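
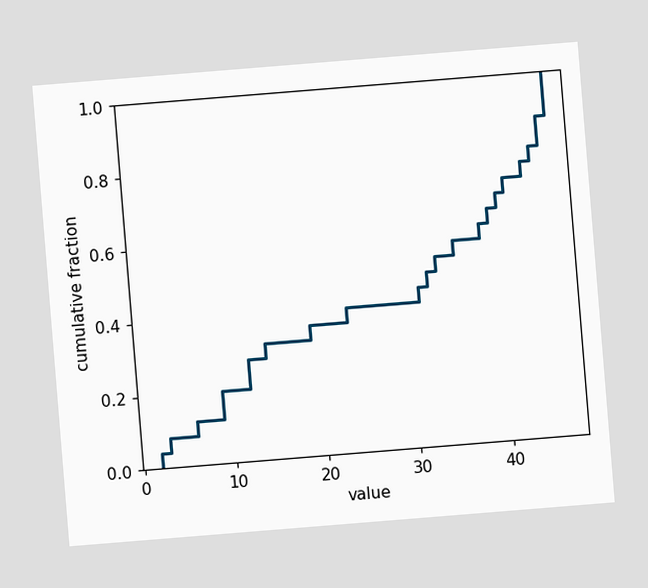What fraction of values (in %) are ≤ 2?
The chart is tilted about 5° counter-clockwise. At x=2 the ECDF step is at 4%.

4%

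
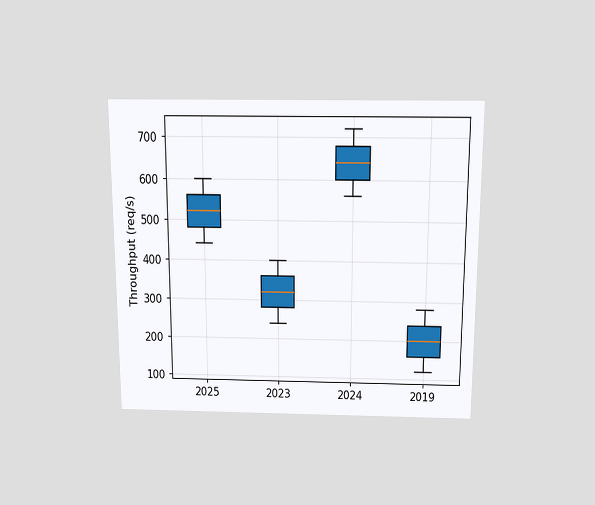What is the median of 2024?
640req/s

The chart is viewed slightly from above. The median line in the 2024 box sits at 640req/s.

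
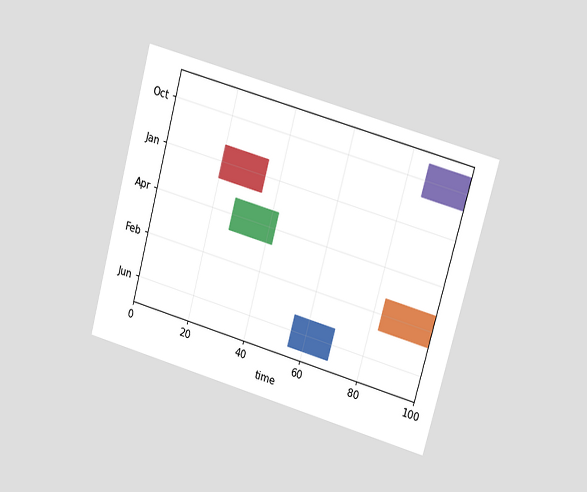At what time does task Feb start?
The chart is tilted about 15° clockwise and viewed at a slight angle. The Feb bar begins at t=83.

83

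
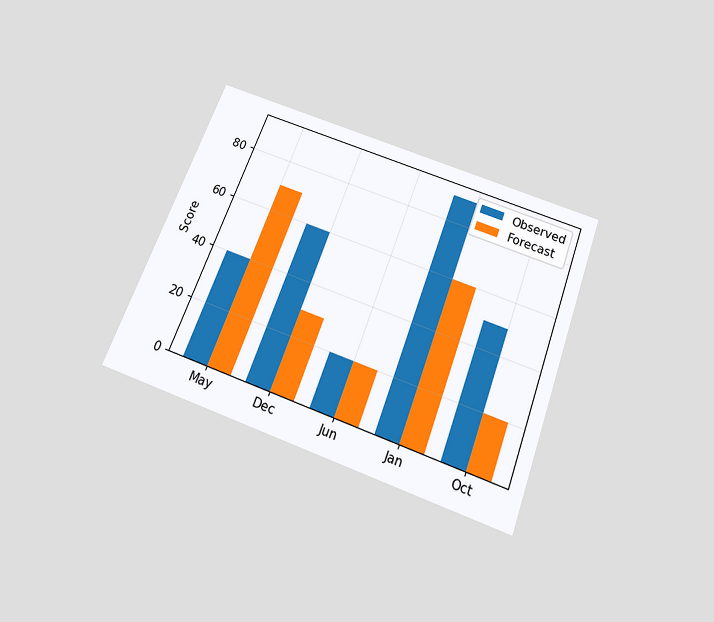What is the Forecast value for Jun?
The chart is tilted about 21° clockwise and viewed slightly from below. The Forecast bar at Jun reaches 20 on the y-axis.

20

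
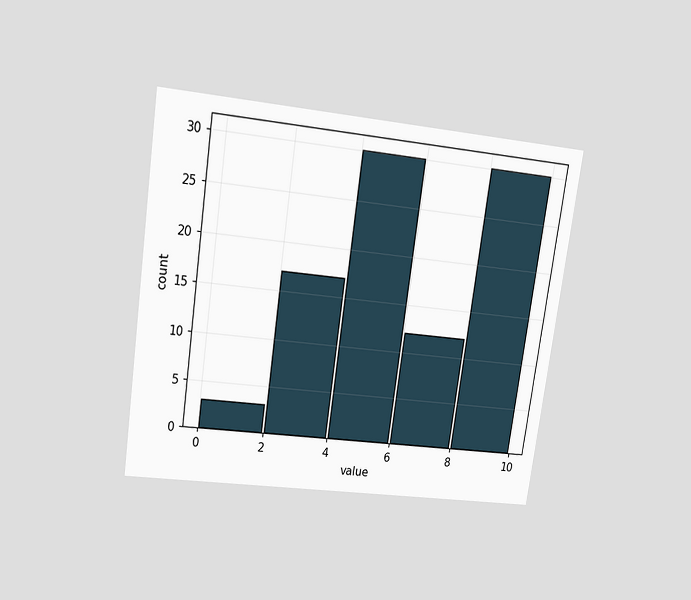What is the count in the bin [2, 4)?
17

The chart is tilted about 8° clockwise and viewed slightly from above. The [2, 4) bin has height 17.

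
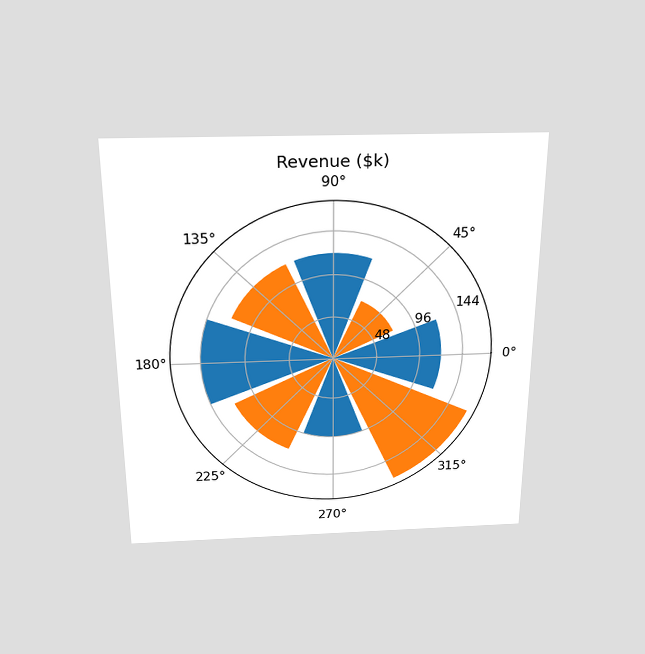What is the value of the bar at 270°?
$96k

The chart is viewed slightly from above. The bar at 270° reaches $96k on the radial axis.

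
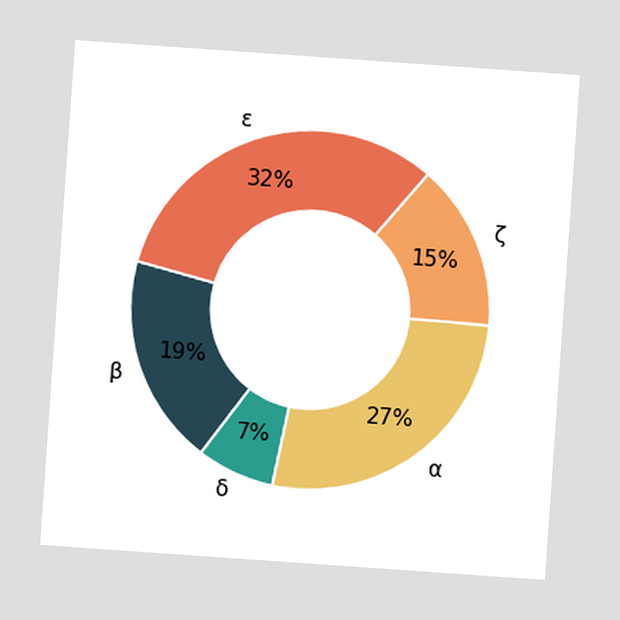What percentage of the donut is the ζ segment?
15%

The chart is tilted about 4° clockwise. The ζ segment takes up 15% of the ring.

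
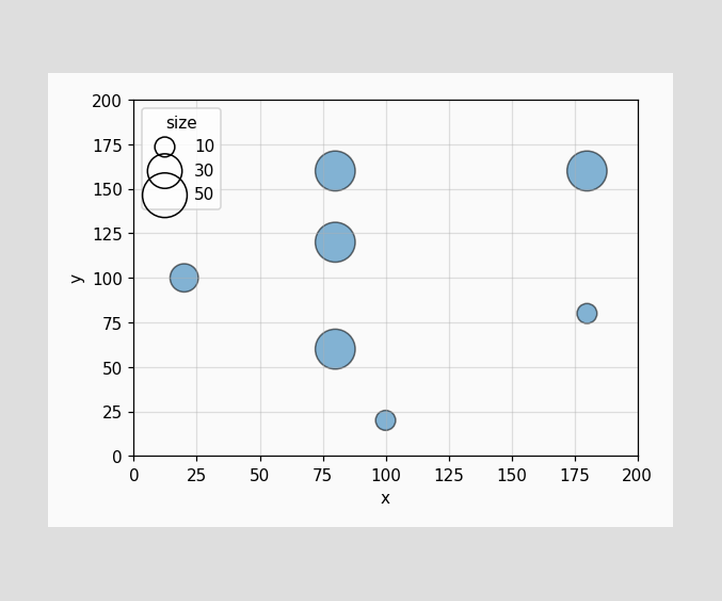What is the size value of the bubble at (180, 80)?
10

Matching the bubble at (180, 80) against the size legend gives 10.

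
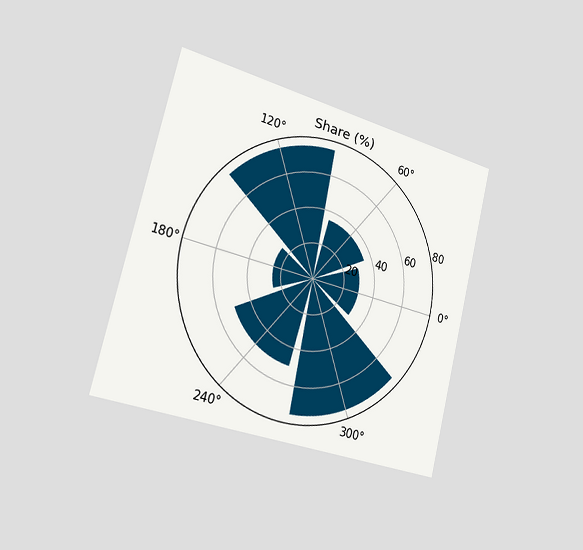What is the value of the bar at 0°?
30%

The chart is tilted about 14° clockwise and viewed slightly from the left. The bar at 0° reaches 30% on the radial axis.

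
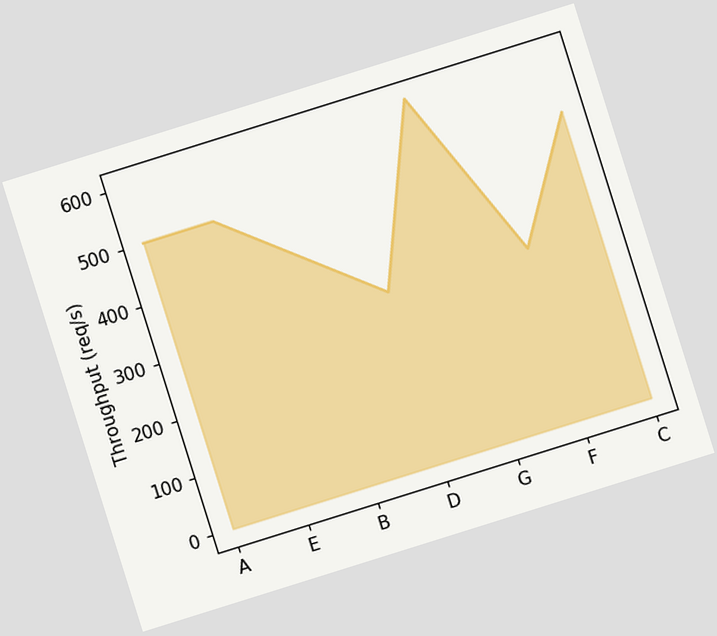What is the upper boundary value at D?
300req/s

The chart is tilted about 17° counter-clockwise. At D the upper boundary is at 300req/s.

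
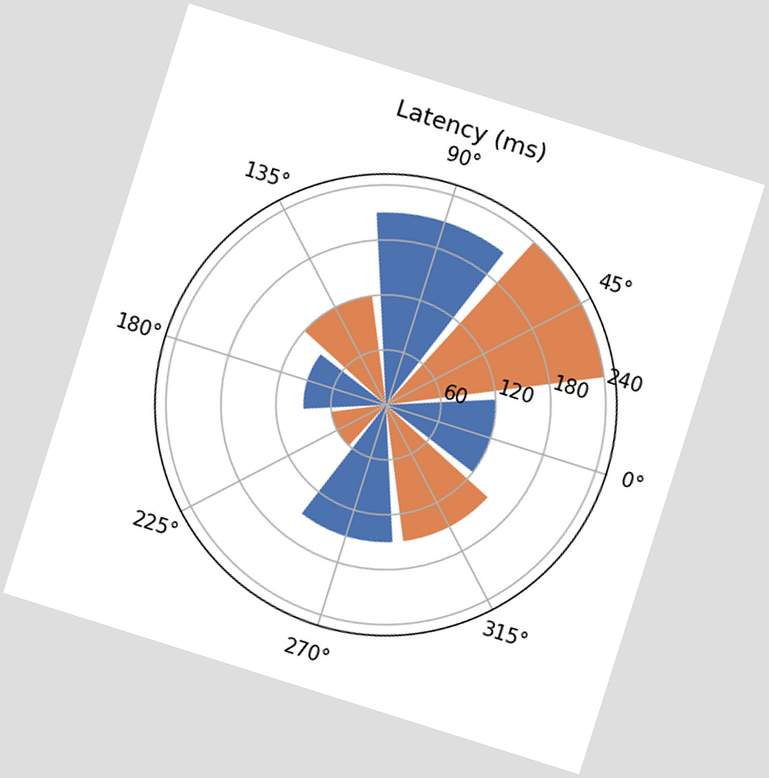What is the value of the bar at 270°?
The chart is tilted about 18° clockwise. The bar at 270° reaches 150ms on the radial axis.

150ms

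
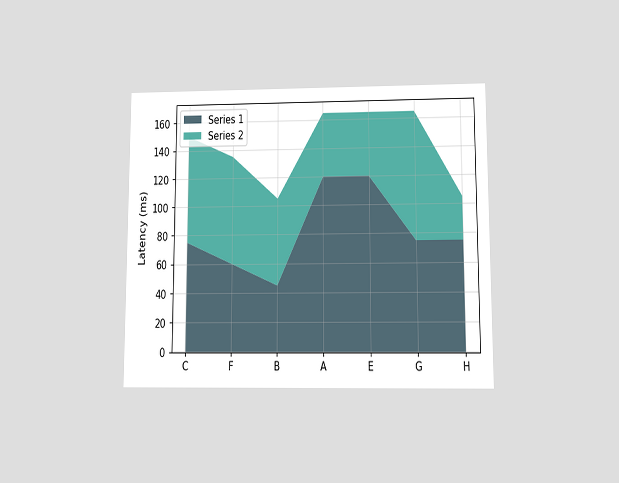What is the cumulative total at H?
105ms

The chart is viewed at a slight angle. The stacked total at H reaches 105ms.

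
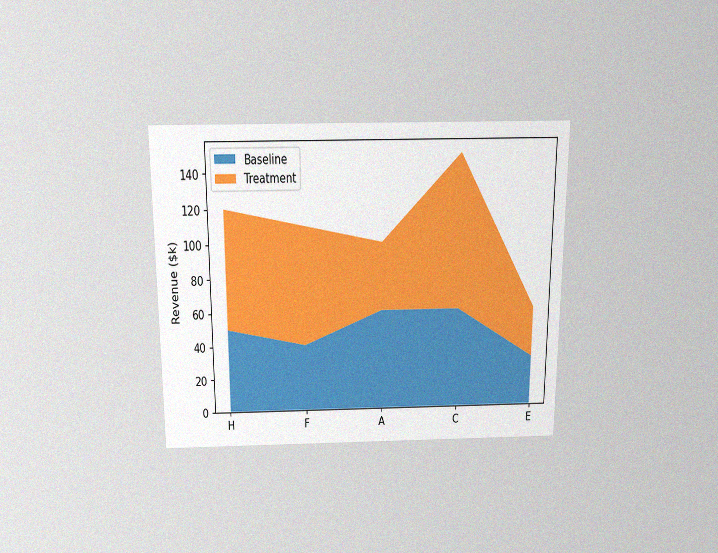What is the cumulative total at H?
The chart is viewed slightly from above, with some photo noise. The stacked total at H reaches $120k.

$120k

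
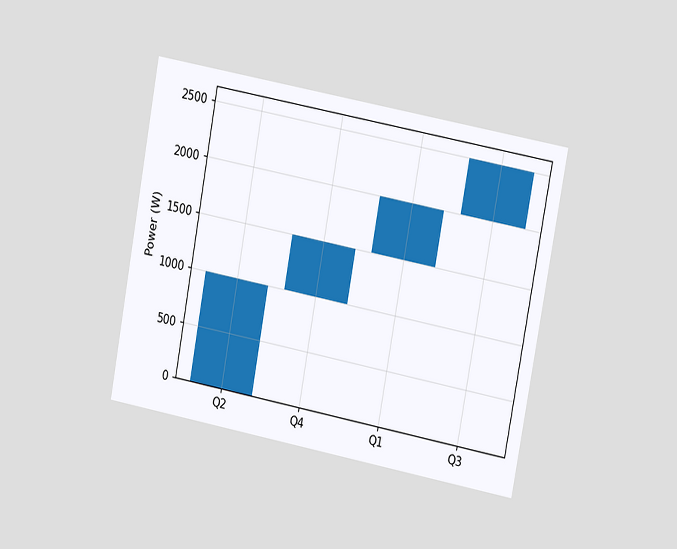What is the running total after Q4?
1500W

The chart is tilted about 11° clockwise and viewed at a slight angle. After Q4 the running total reaches 1500W.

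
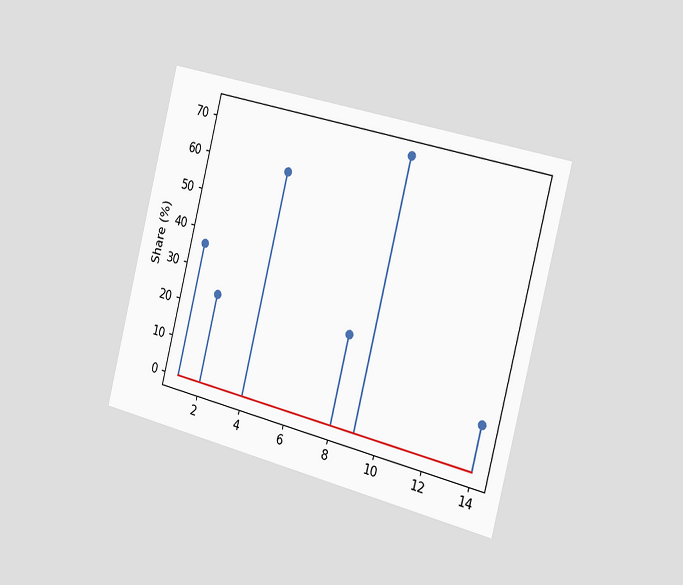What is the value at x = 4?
The chart is tilted about 14° clockwise and viewed slightly from the right. The stem at x=4 reaches 60%.

60%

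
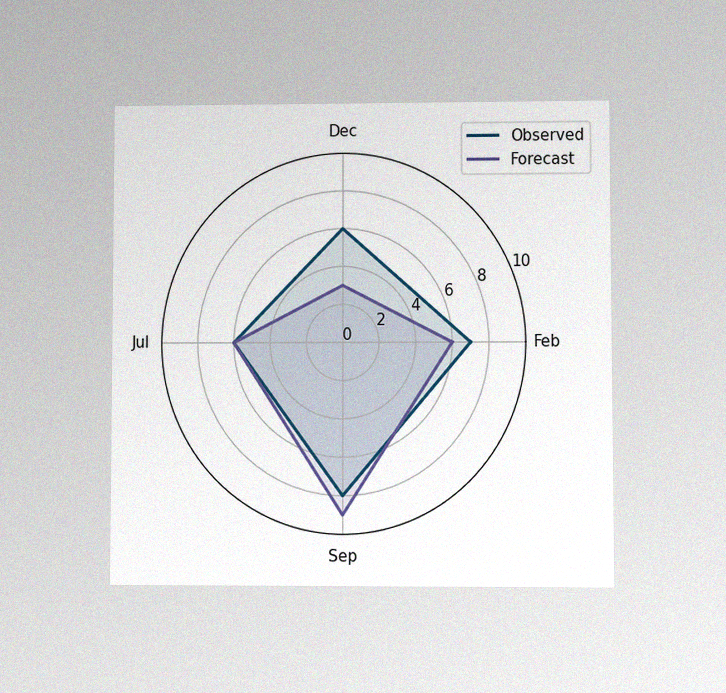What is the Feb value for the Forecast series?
6

The chart is viewed at a slight angle, with some photo noise. On the Feb axis, Forecast reaches 6.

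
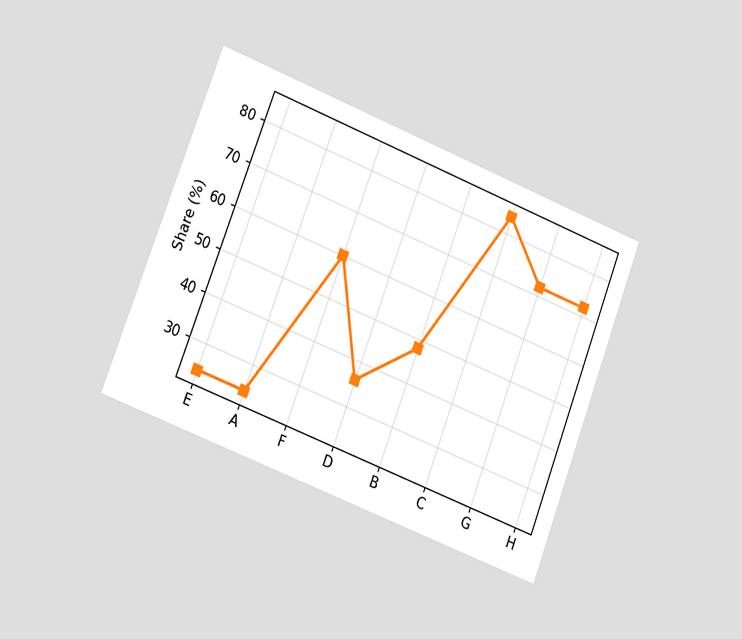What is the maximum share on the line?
The chart is tilted about 21° clockwise and viewed slightly from the left. The highest point is at C, and reading across to the y-axis gives 84%.

84%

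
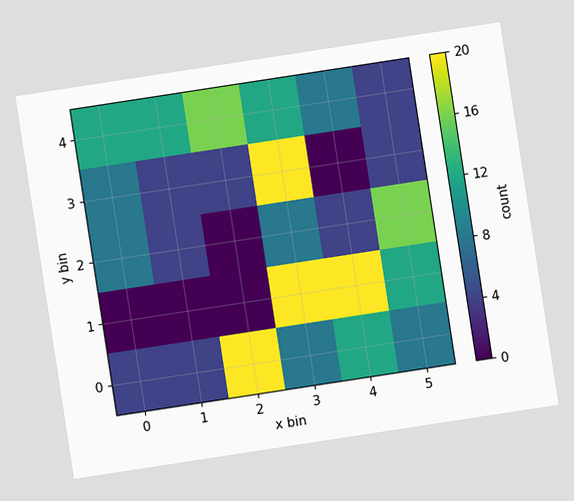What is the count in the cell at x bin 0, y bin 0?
4

The chart is tilted about 9° counter-clockwise. Matching the cell (0, 0) against the colorbar gives 4.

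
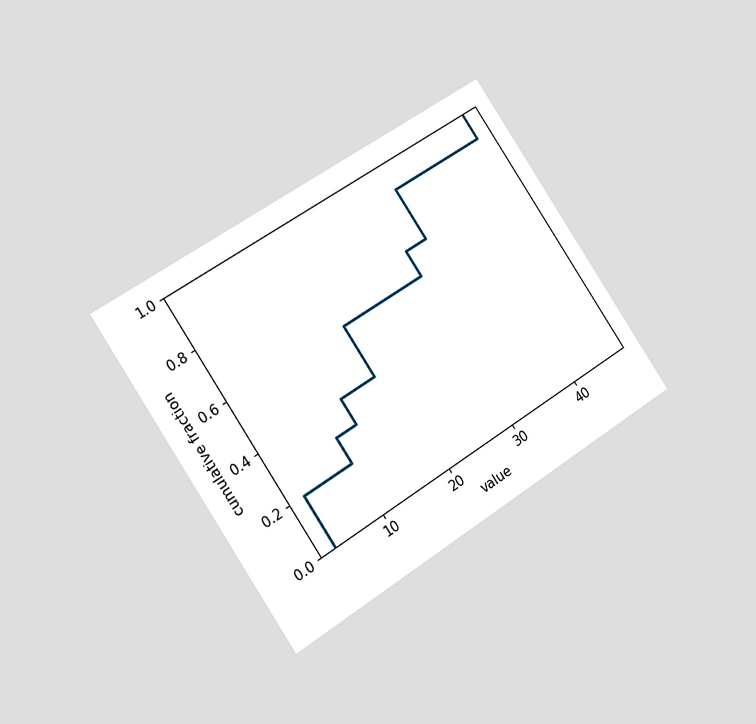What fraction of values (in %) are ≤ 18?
The chart is tilted about 34° counter-clockwise and viewed slightly from the left. At x=18 the ECDF step is at 60%.

60%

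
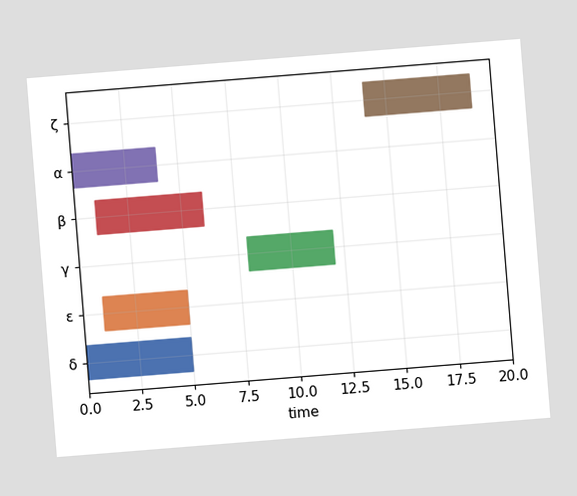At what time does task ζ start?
The chart is tilted about 5° counter-clockwise. The ζ bar begins at t=14.

14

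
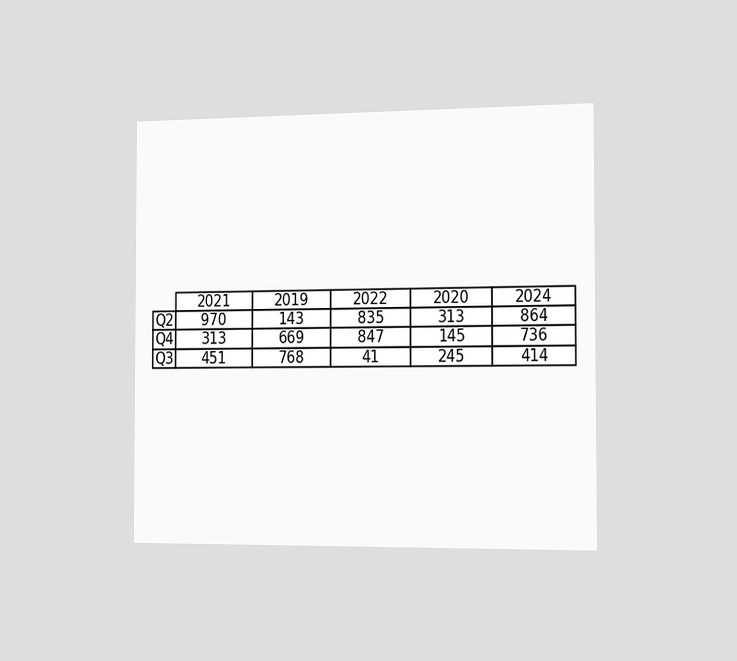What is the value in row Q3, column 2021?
The chart is viewed slightly from the right. The (Q3, 2021) cell reads 451.

451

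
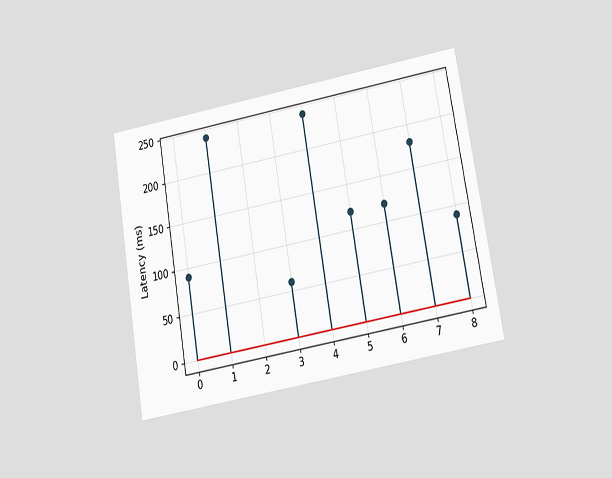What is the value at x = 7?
180ms

The chart is tilted about 10° counter-clockwise and viewed slightly from below. The stem at x=7 reaches 180ms.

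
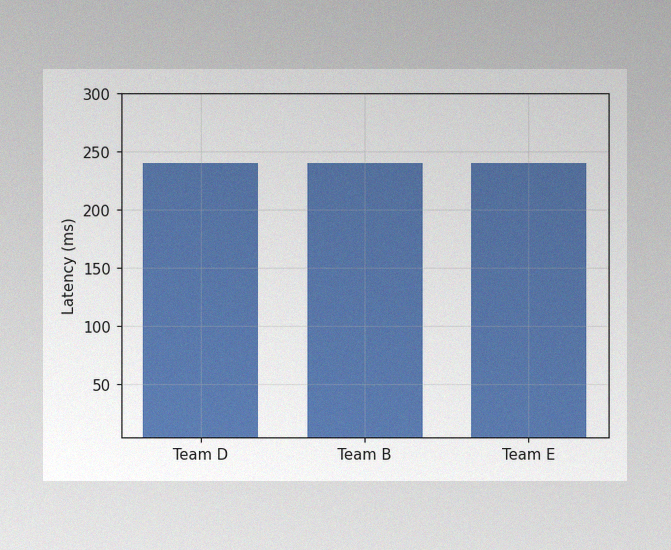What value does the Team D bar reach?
The image has some photo noise and uneven lighting. Reading along the chart's y-axis, the Team D bar reaches 240ms.

240ms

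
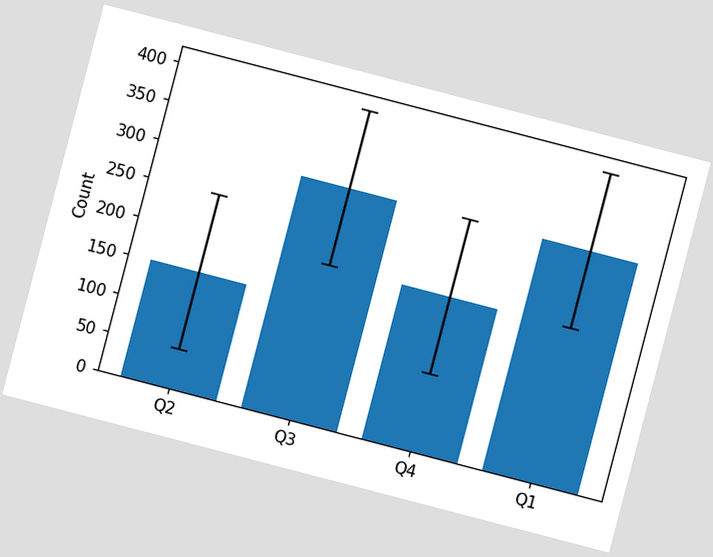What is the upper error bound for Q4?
300

The chart is tilted about 15° clockwise. The Q4 bar's upper whisker reaches 300.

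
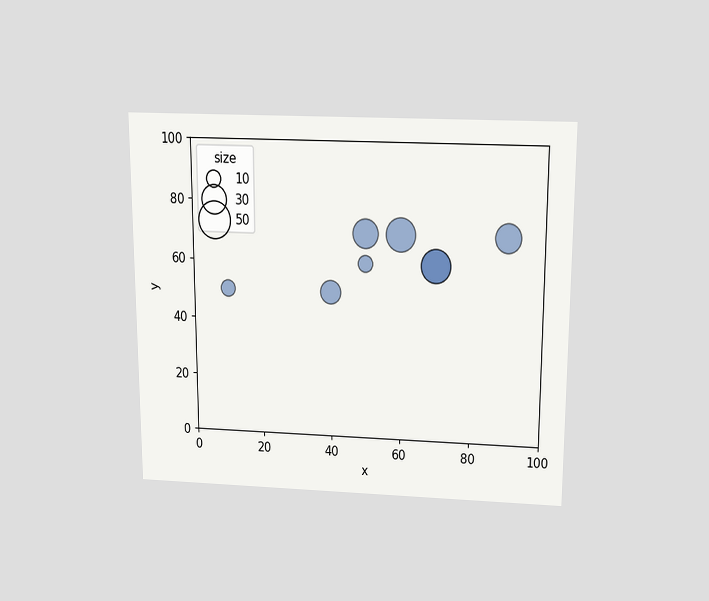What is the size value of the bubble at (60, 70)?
The chart is viewed slightly from above. Matching the bubble at (60, 70) against the size legend gives 40.

40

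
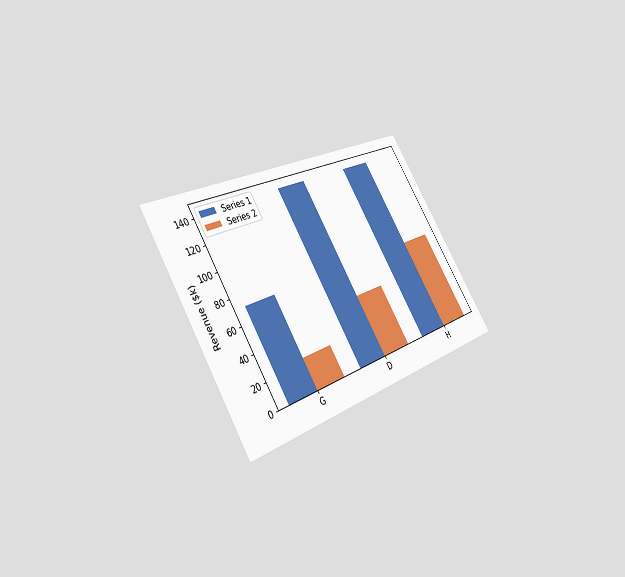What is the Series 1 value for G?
$72k

The chart is tilted about 32° counter-clockwise and viewed at a slight angle. The Series 1 bar at G reaches $72k on the y-axis.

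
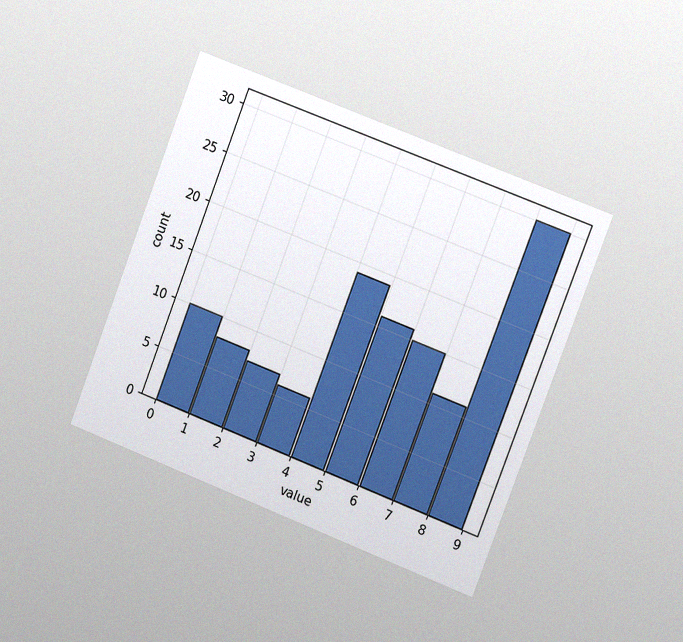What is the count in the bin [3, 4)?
6

The chart is tilted about 21° clockwise and viewed slightly from the right, with some photo noise. The [3, 4) bin has height 6.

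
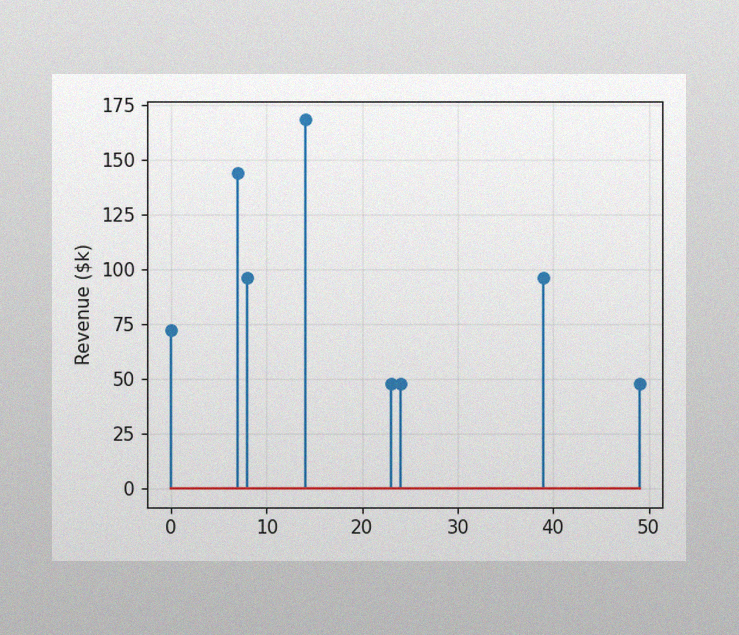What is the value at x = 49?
The image has some photo noise and uneven lighting. The stem at x=49 reaches $48k.

$48k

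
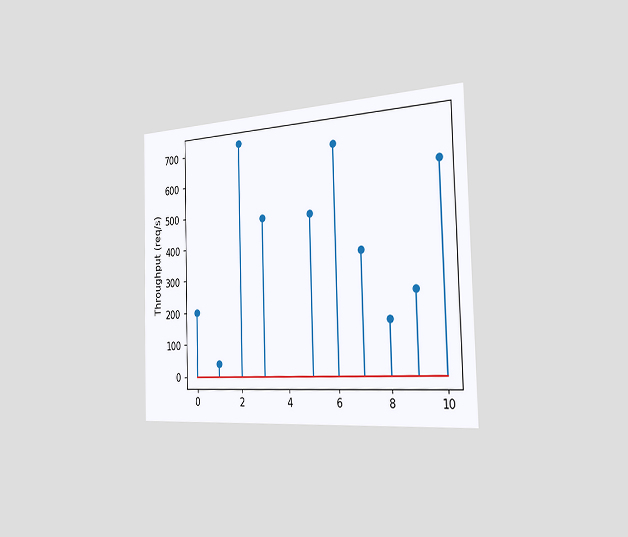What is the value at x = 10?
The chart is viewed slightly from the right. The stem at x=10 reaches 600req/s.

600req/s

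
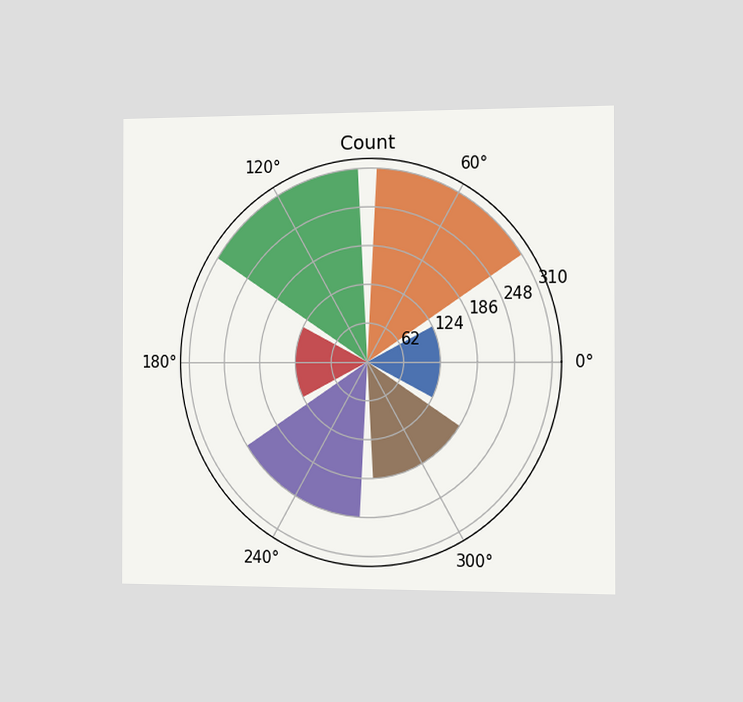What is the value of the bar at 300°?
The chart is viewed slightly from the right. The bar at 300° reaches 186 on the radial axis.

186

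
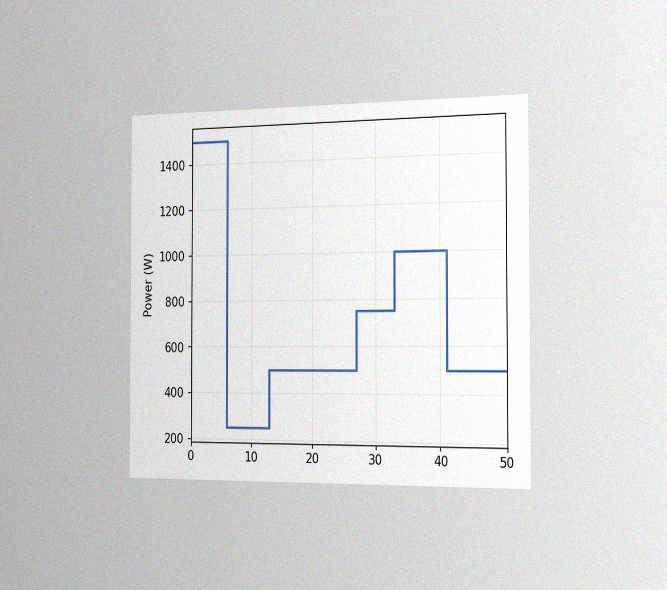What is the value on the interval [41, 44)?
500W

The chart is viewed slightly from the right, with some photo noise. On [41, 44) the step sits at 500W.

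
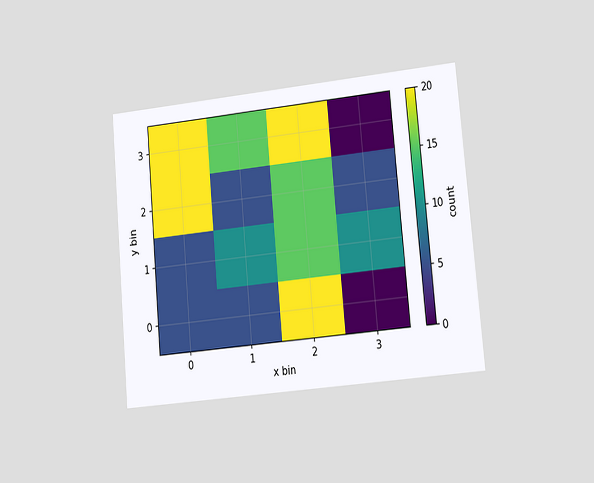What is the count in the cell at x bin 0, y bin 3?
The chart is tilted about 5° counter-clockwise and viewed at a slight angle. Matching the cell (0, 3) against the colorbar gives 20.

20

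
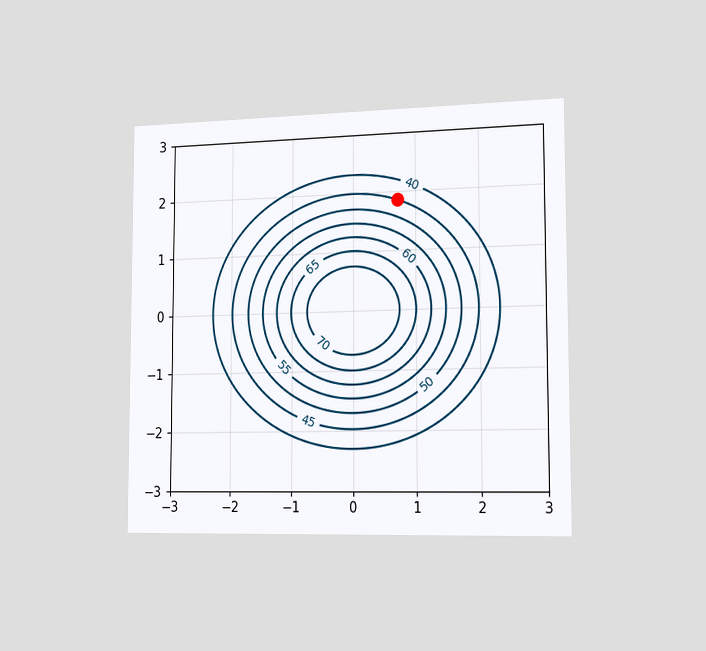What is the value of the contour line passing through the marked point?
The chart is viewed slightly from the right. The marked point sits on the contour labelled 45.

45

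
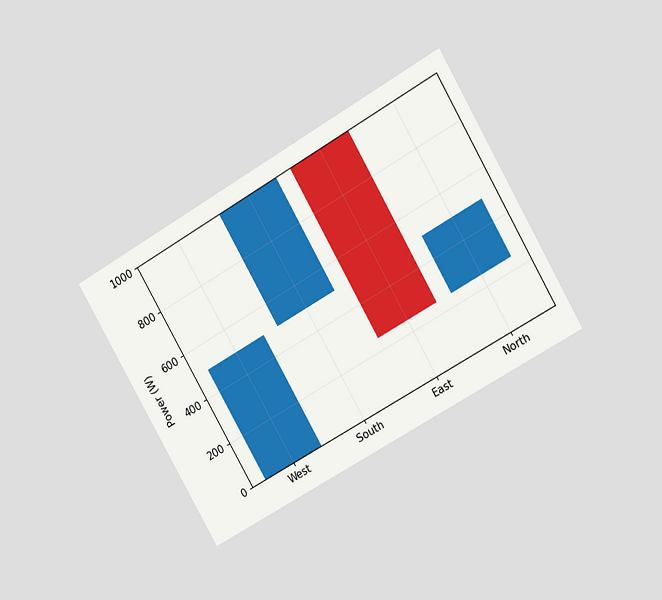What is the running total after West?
The chart is tilted about 30° counter-clockwise and viewed at a slight angle. After West the running total reaches 500W.

500W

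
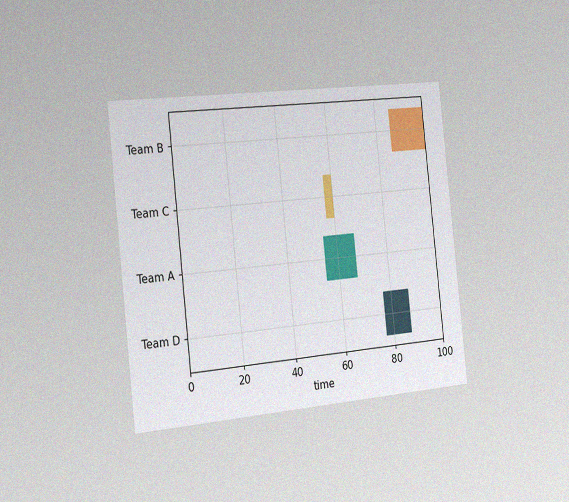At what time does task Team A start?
55

The chart is tilted about 6° counter-clockwise and viewed slightly from the left, with some photo noise. The Team A bar begins at t=55.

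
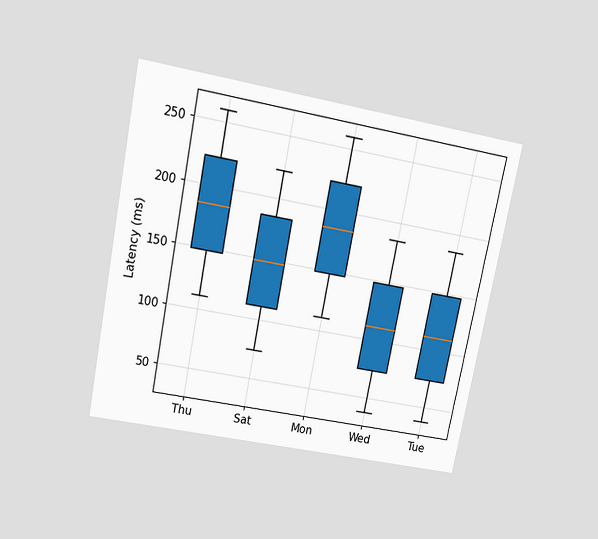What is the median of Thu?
The chart is tilted about 11° clockwise and viewed slightly from above. The median line in the Thu box sits at 185ms.

185ms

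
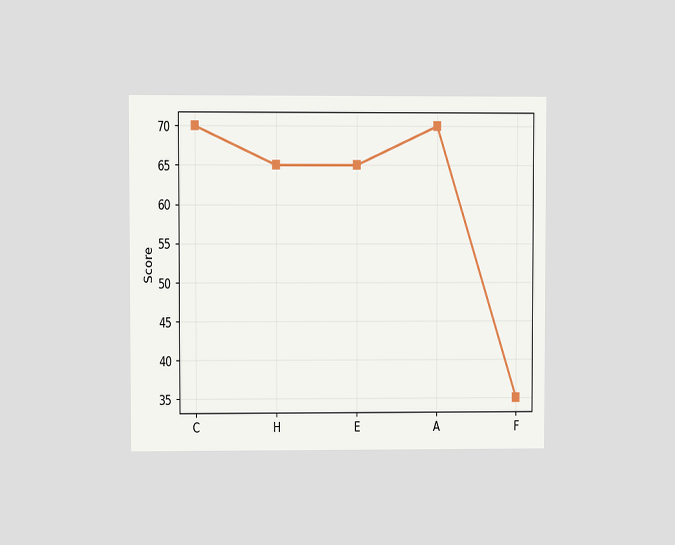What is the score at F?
35

The chart is viewed at a slight angle. At F, the line is at 35.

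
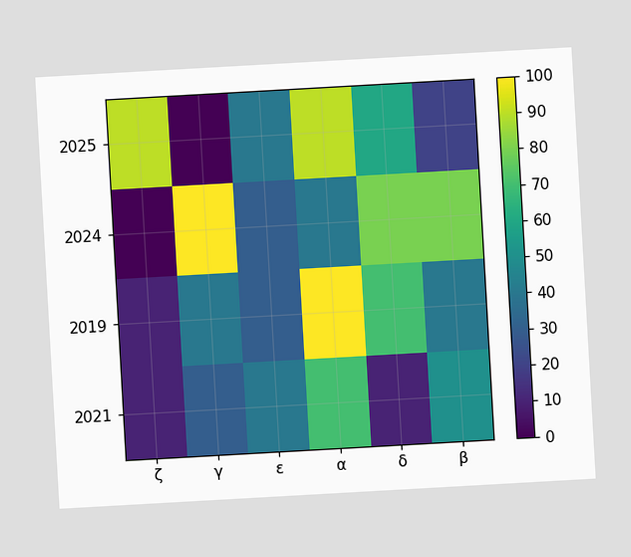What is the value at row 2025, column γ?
0

The chart is tilted about 3° counter-clockwise. Matching cell (2025, γ) against the colorbar gives 0.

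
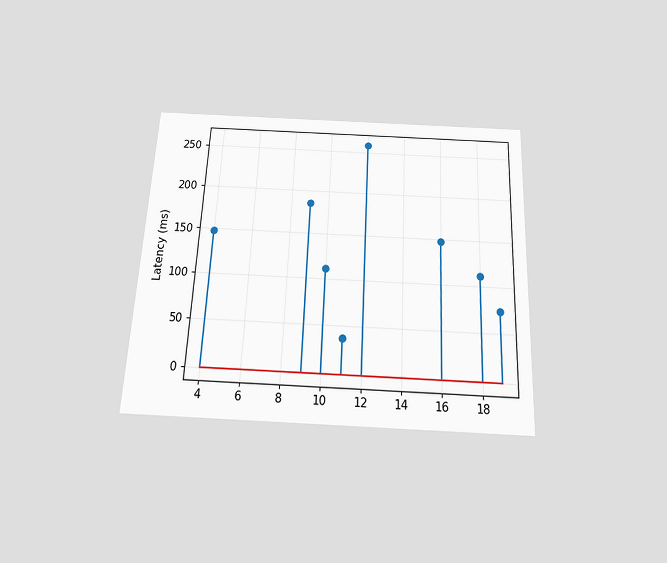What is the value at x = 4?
148ms

The chart is tilted about 3° clockwise and viewed slightly from below. The stem at x=4 reaches 148ms.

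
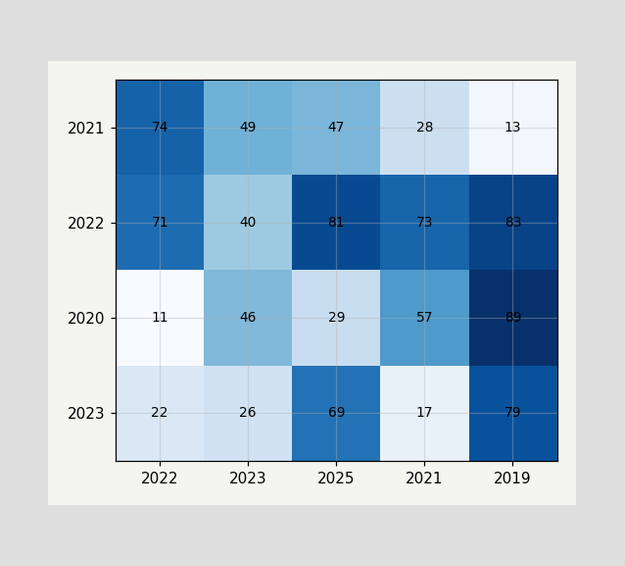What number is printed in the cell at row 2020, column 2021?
The (2020, 2021) cell reads 57.

57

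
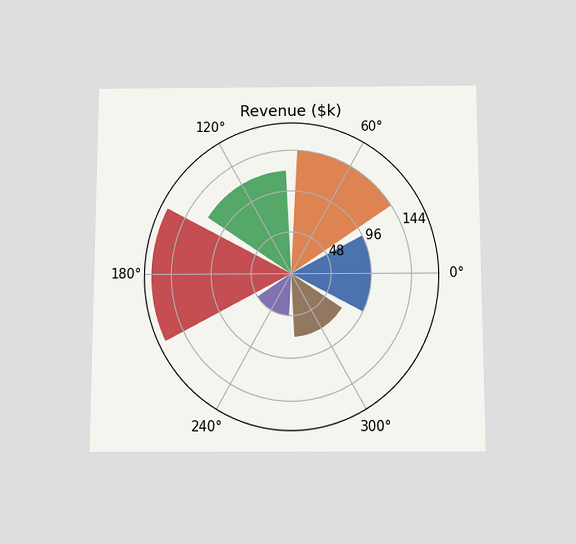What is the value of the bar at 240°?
The chart is viewed slightly from below. The bar at 240° reaches $48k on the radial axis.

$48k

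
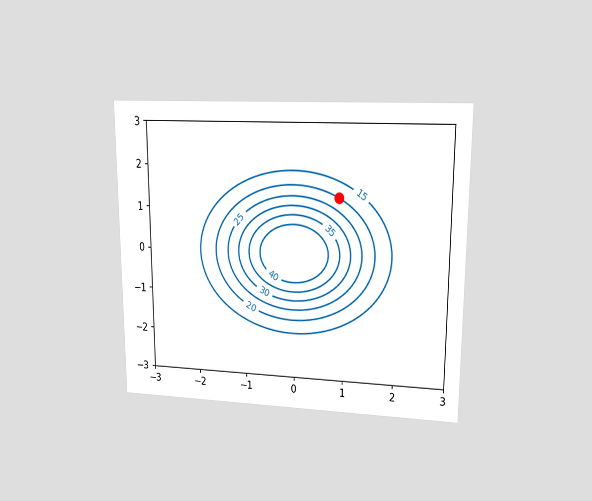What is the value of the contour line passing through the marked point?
20

The chart is viewed at a slight angle. The marked point sits on the contour labelled 20.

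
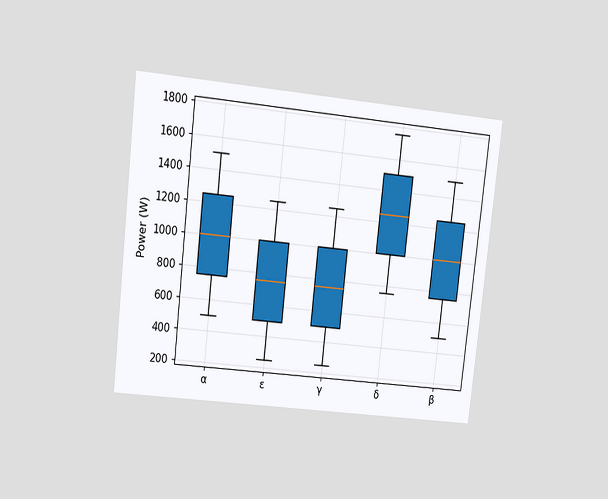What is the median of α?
1000W

The chart is tilted about 6° clockwise and viewed at a slight angle. The median line in the α box sits at 1000W.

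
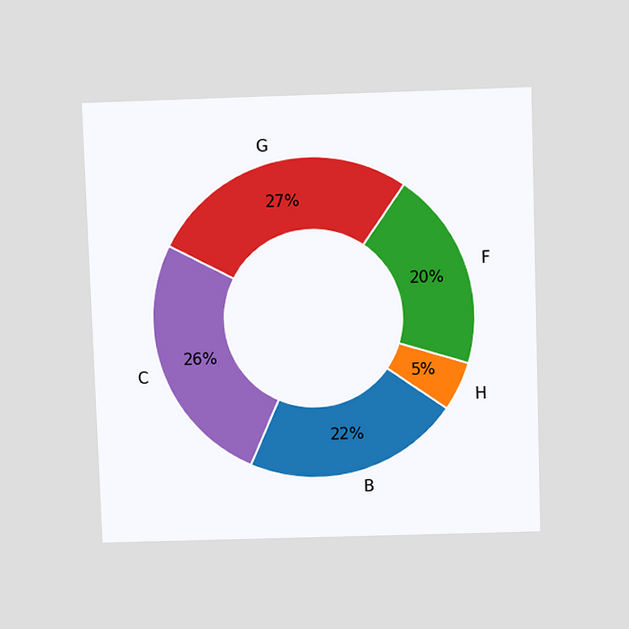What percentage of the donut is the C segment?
The chart is viewed slightly from above. The C segment takes up 26% of the ring.

26%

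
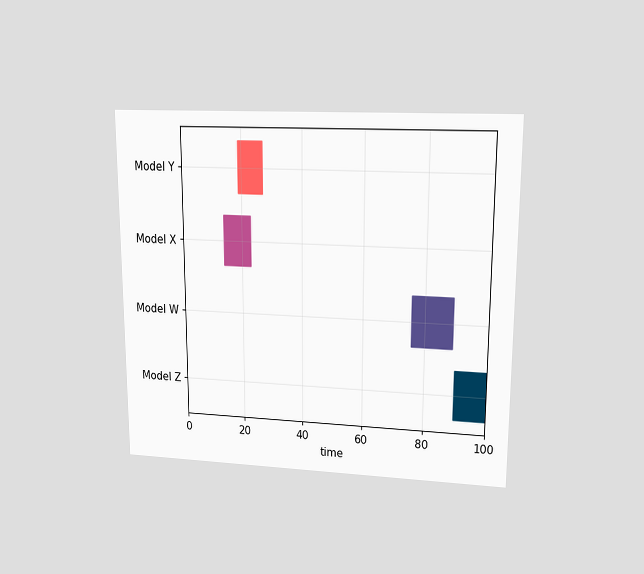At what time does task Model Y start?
19

The chart is viewed at a slight angle. The Model Y bar begins at t=19.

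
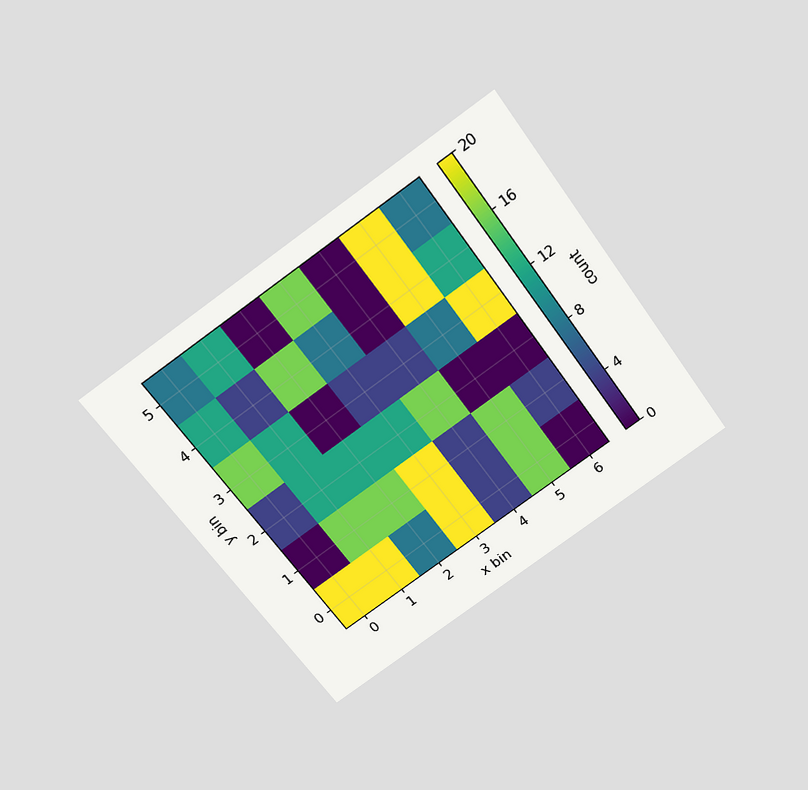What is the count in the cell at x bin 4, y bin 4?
The chart is tilted about 35° counter-clockwise and viewed slightly from above. Matching the cell (4, 4) against the colorbar gives 0.

0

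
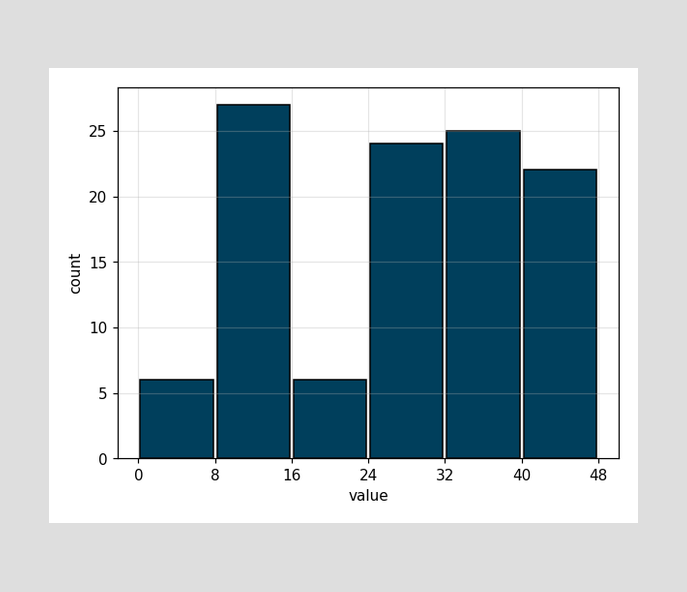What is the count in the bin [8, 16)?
27

The [8, 16) bin has height 27.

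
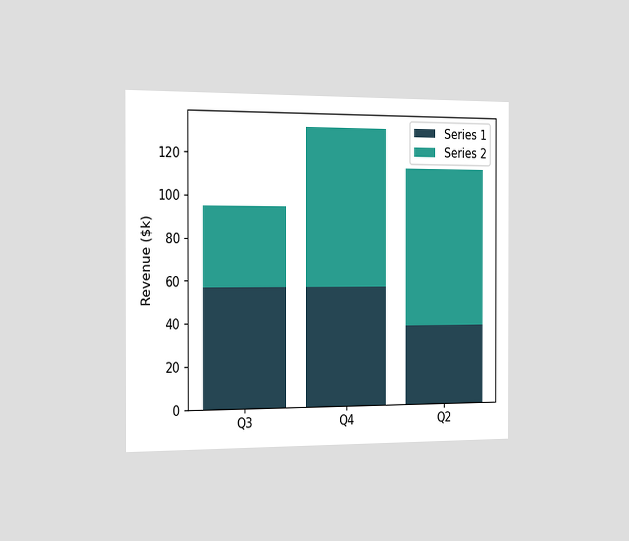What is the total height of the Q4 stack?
$133k

The chart is viewed slightly from the left. The Q4 stack's top reaches $133k on the y-axis.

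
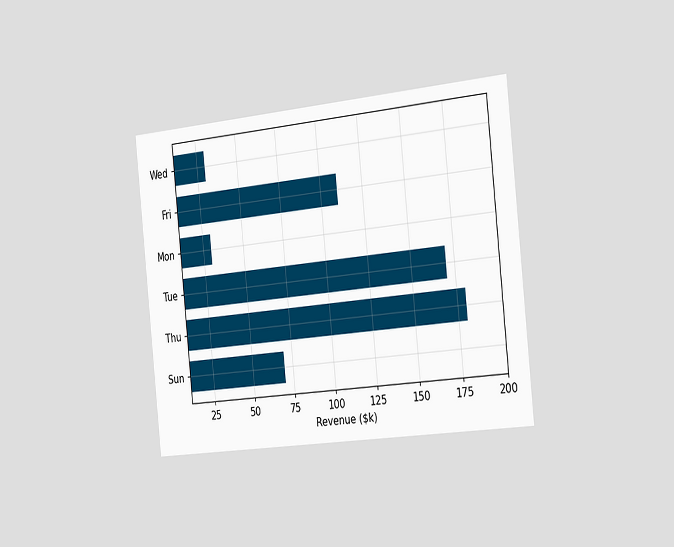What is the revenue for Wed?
$30k

The chart is tilted about 6° counter-clockwise and viewed slightly from the right. Reading along the chart's x-axis, the Wed bar reaches $30k.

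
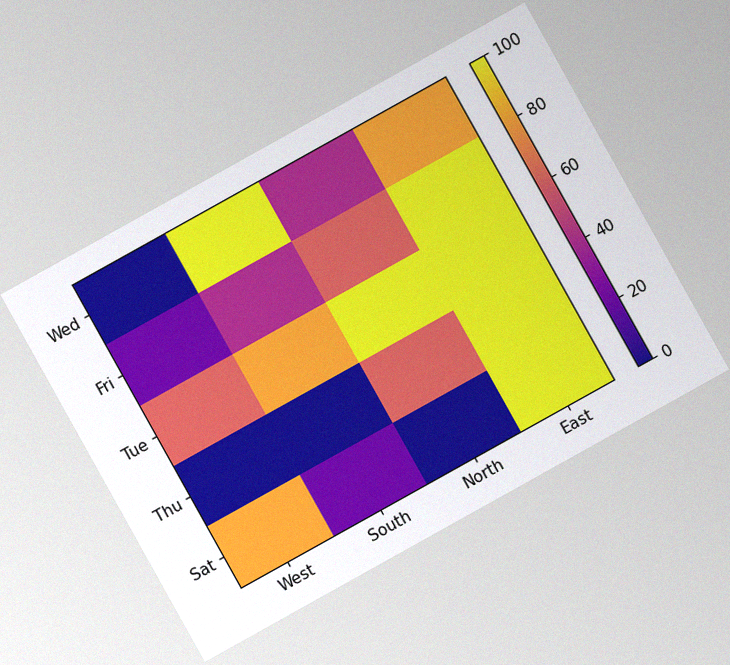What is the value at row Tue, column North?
100

The chart is tilted about 29° counter-clockwise, with some photo noise. Matching cell (Tue, North) against the colorbar gives 100.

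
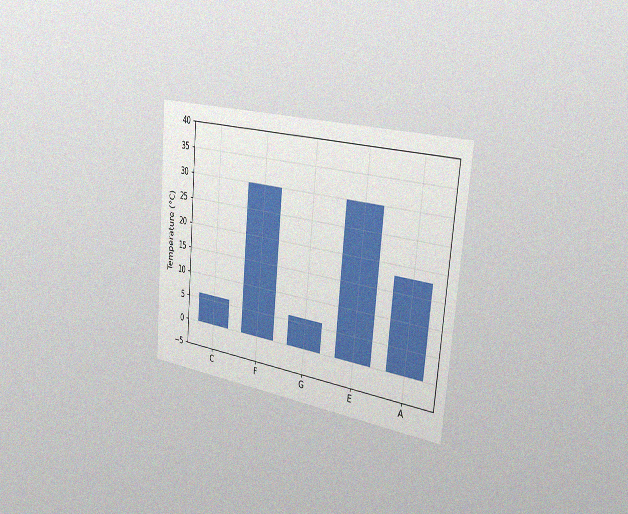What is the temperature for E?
30°C

The chart is tilted about 5° clockwise and viewed slightly from the right, with some photo noise. Reading along the chart's y-axis, the E bar reaches 30°C.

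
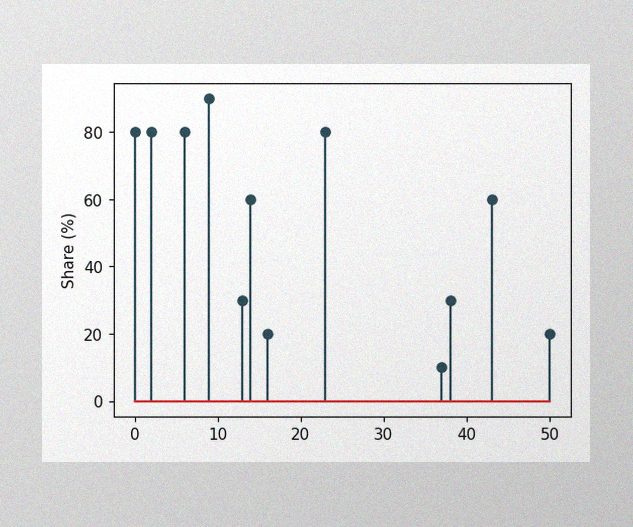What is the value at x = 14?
60%

The image has some photo noise and uneven lighting. The stem at x=14 reaches 60%.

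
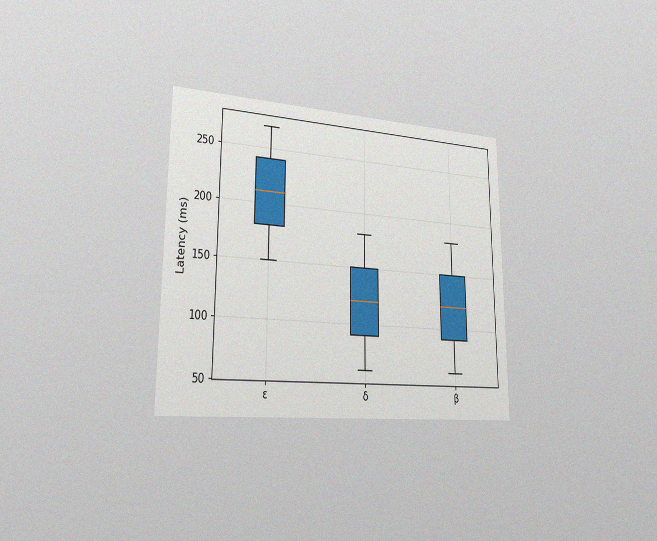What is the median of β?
The chart is viewed slightly from the left, with some photo noise. The median line in the β box sits at 120ms.

120ms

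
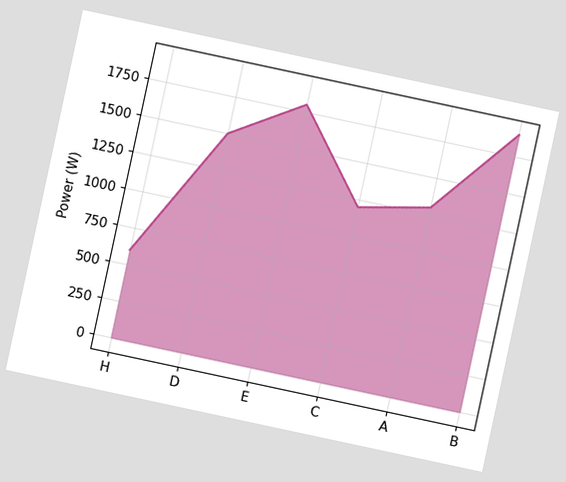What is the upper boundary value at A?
The chart is tilted about 12° clockwise. At A the upper boundary is at 1300W.

1300W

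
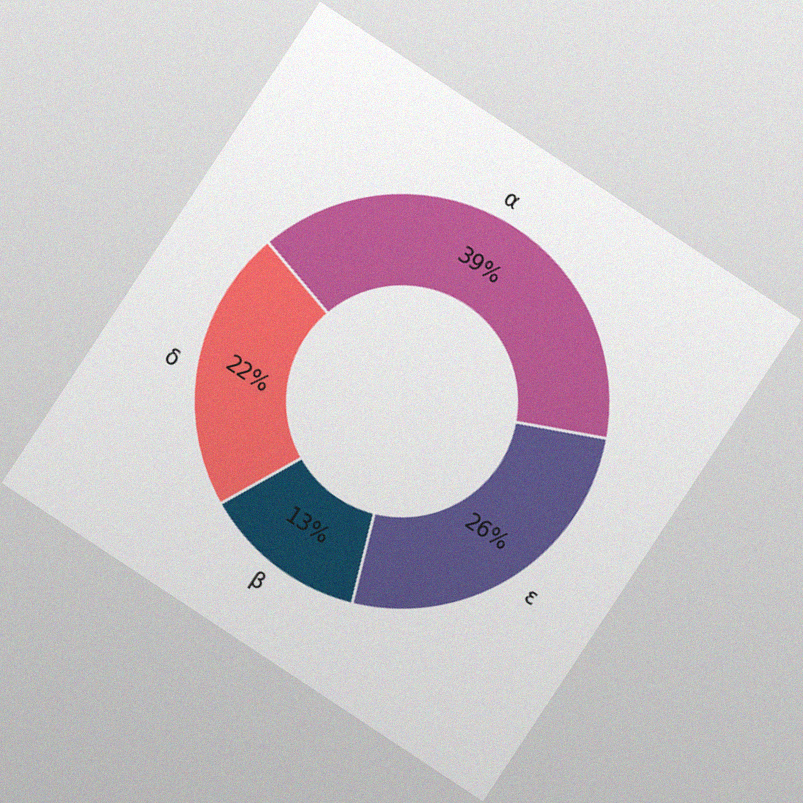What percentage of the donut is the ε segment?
The chart is tilted about 33° clockwise, with some photo noise. The ε segment takes up 26% of the ring.

26%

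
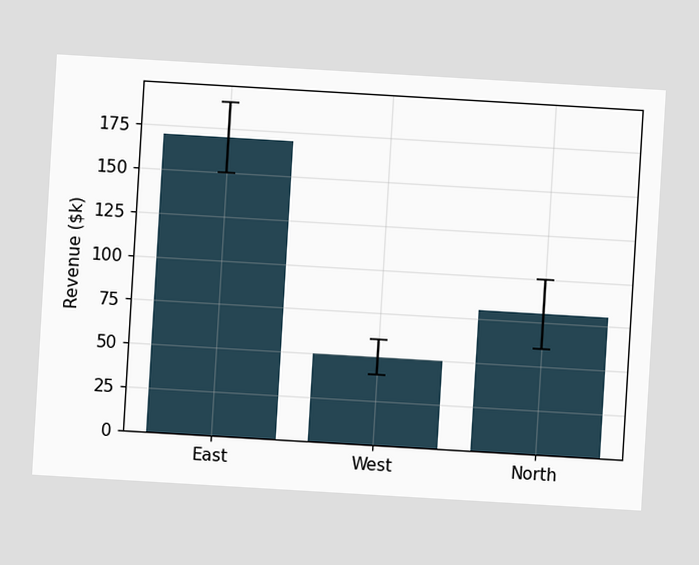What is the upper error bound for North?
The chart is tilted about 3° clockwise. The North bar's upper whisker reaches $100k.

$100k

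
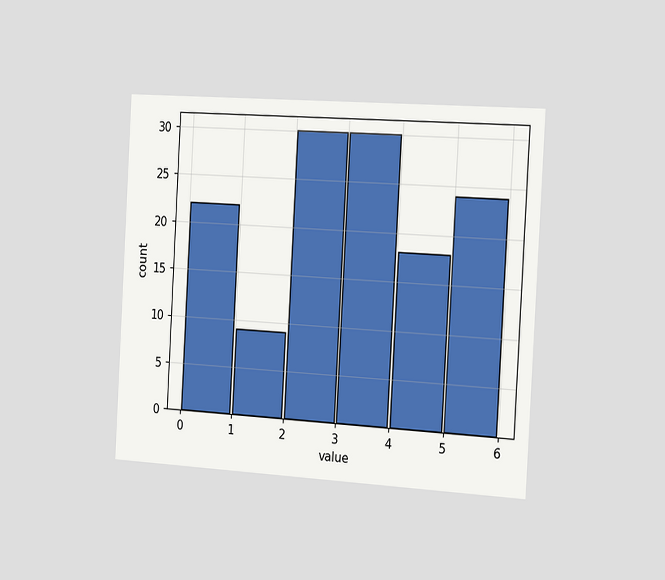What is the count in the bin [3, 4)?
30

The chart is tilted about 3° clockwise and viewed slightly from the right. The [3, 4) bin has height 30.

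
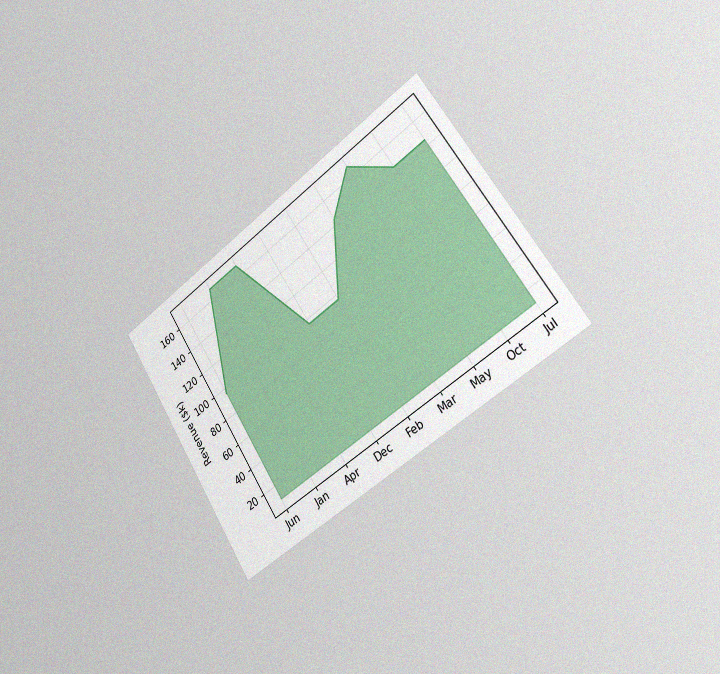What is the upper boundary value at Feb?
$96k

The chart is tilted about 33° counter-clockwise and viewed slightly from the right, with some photo noise. At Feb the upper boundary is at $96k.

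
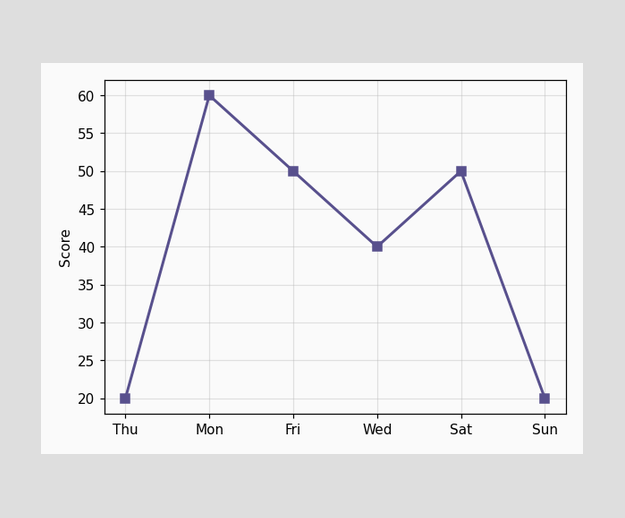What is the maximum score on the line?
The highest point is at Mon, and reading across to the y-axis gives 60.

60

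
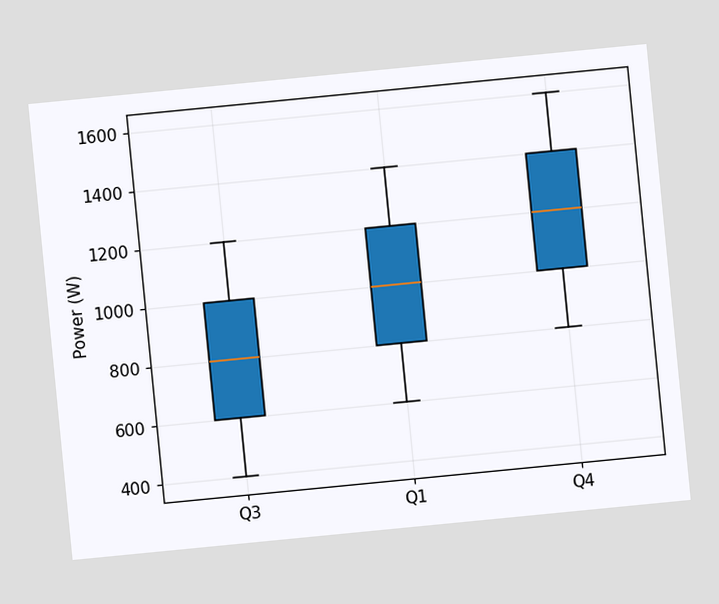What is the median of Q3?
The chart is tilted about 6° counter-clockwise. The median line in the Q3 box sits at 800W.

800W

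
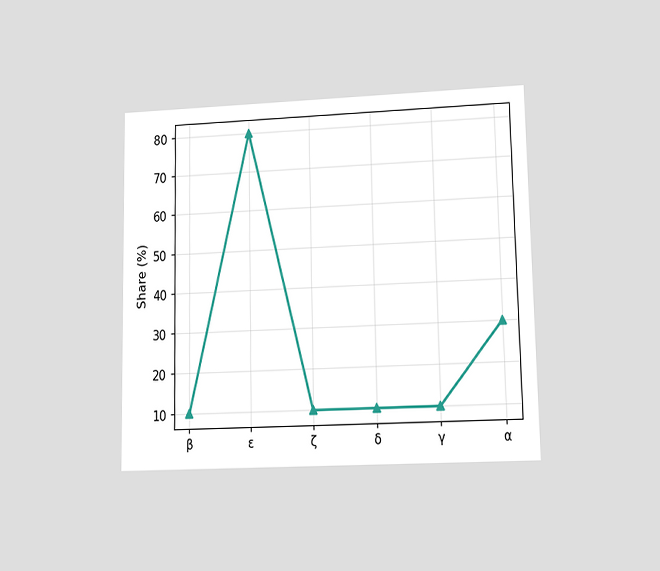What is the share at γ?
10%

The chart is viewed at a slight angle. At γ, the line is at 10%.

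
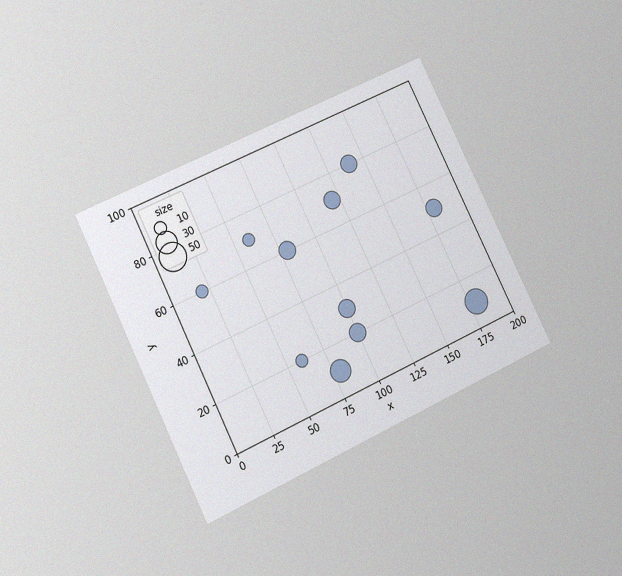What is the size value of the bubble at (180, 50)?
20

The chart is tilted about 26° counter-clockwise and viewed at a slight angle, with some photo noise. Matching the bubble at (180, 50) against the size legend gives 20.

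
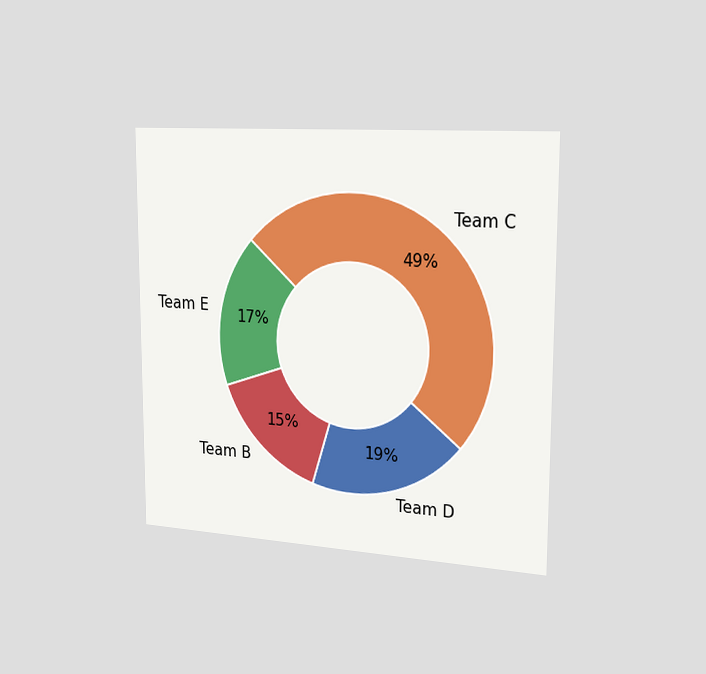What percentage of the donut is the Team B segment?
The chart is viewed slightly from the right. The Team B segment takes up 15% of the ring.

15%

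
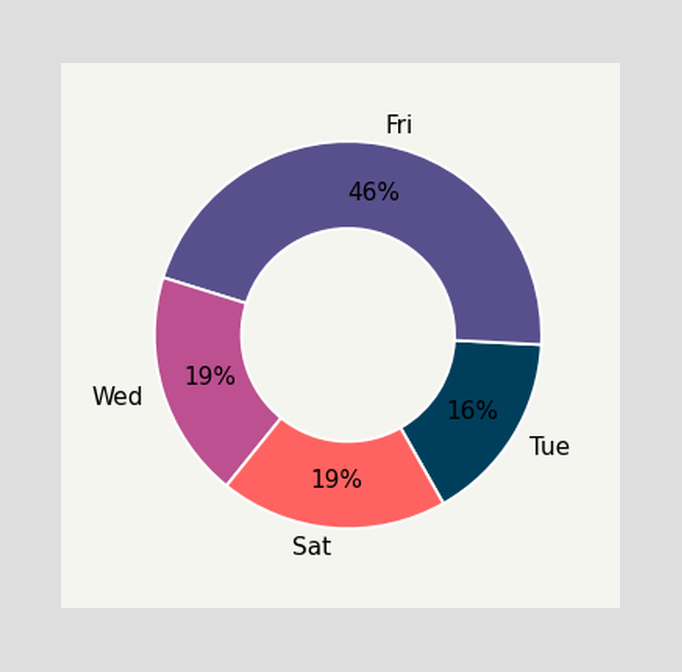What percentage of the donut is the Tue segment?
The Tue segment takes up 16% of the ring.

16%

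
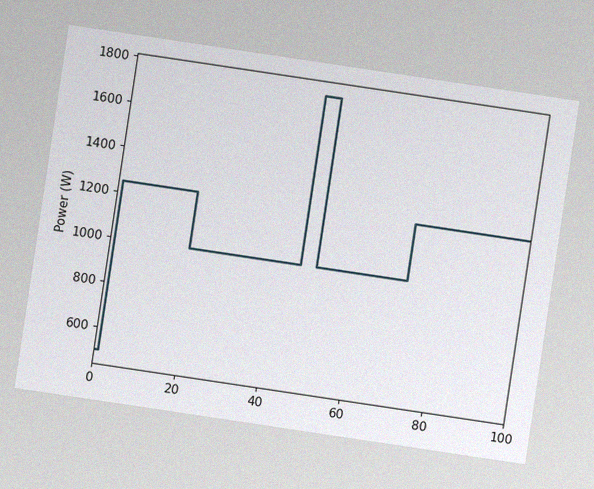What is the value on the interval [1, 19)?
The chart is tilted about 9° clockwise, with some photo noise. On [1, 19) the step sits at 1250W.

1250W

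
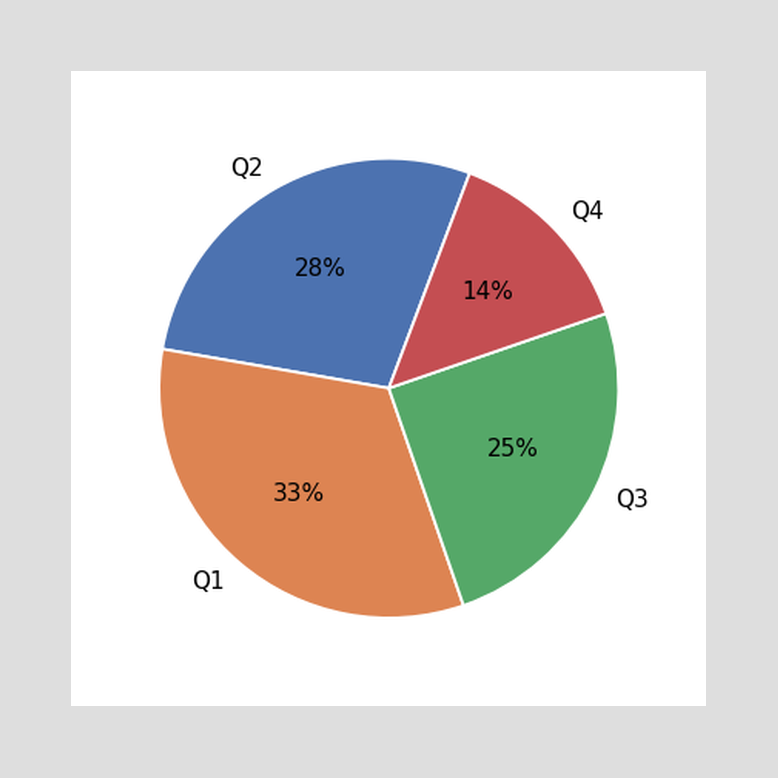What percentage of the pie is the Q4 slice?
The Q4 slice takes up 14% of the pie.

14%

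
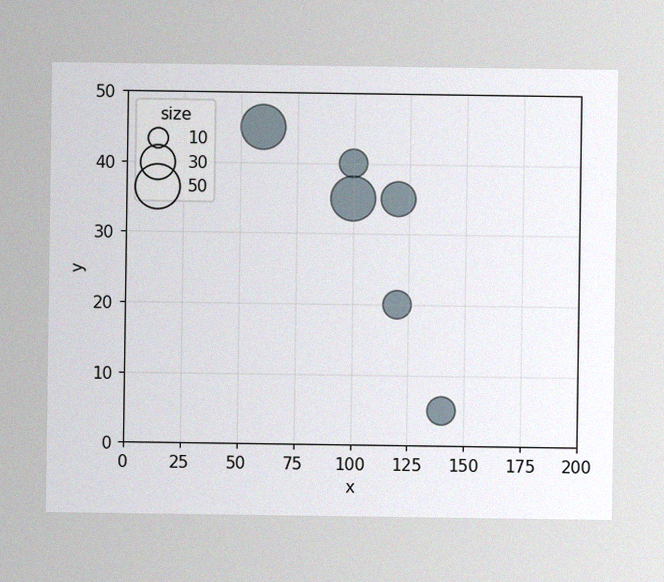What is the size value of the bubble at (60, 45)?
The image has some photo noise and uneven lighting. Matching the bubble at (60, 45) against the size legend gives 50.

50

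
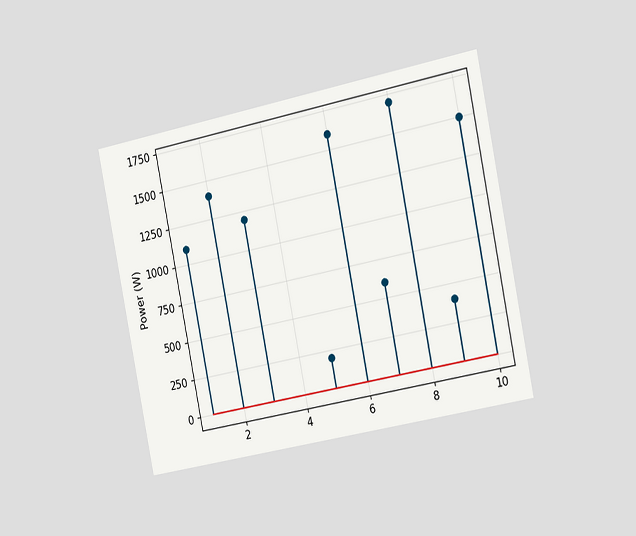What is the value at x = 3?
1200W

The chart is tilted about 11° counter-clockwise and viewed slightly from the right. The stem at x=3 reaches 1200W.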